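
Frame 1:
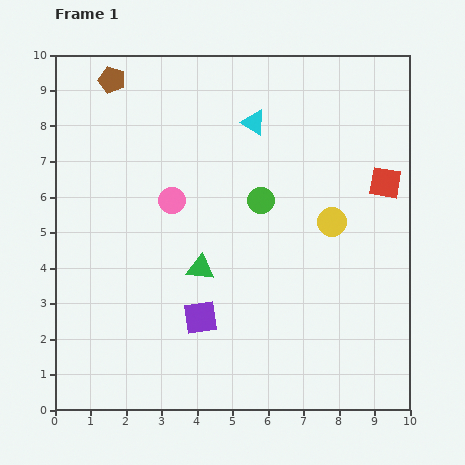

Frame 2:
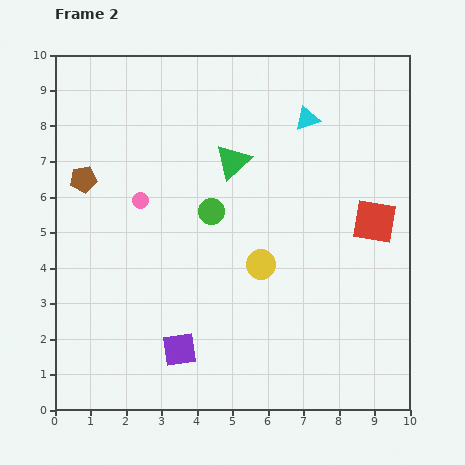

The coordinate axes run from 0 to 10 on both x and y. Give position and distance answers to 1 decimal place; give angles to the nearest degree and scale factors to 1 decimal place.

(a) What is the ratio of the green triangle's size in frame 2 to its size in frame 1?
1.3×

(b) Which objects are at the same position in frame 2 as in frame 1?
none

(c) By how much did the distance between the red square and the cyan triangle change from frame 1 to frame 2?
-0.6

Distance in frame 1: 4.1. Distance in frame 2: 3.5.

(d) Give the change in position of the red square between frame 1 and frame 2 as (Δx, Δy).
(-0.3, -1.1)

The red square was at (9.3, 6.4) in frame 1 and (9.0, 5.3) in frame 2.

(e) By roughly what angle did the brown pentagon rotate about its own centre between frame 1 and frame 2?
26° counter-clockwise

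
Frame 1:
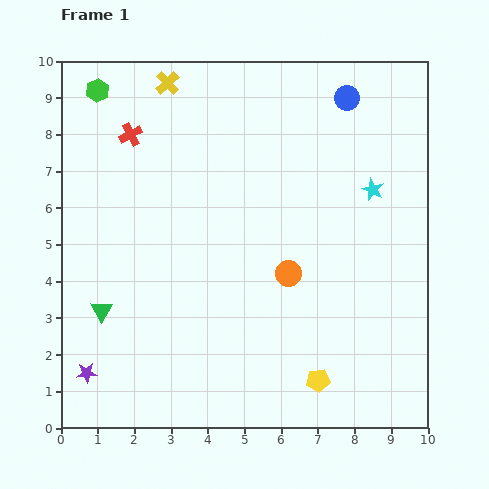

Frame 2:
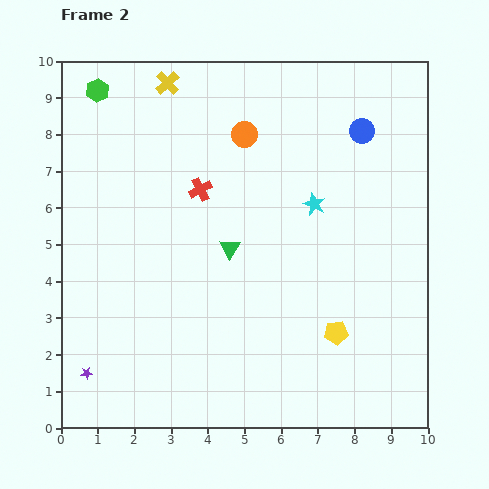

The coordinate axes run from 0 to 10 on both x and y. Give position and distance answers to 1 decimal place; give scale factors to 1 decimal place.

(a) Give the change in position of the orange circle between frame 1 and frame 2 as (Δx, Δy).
(-1.2, 3.8)

The orange circle was at (6.2, 4.2) in frame 1 and (5.0, 8.0) in frame 2.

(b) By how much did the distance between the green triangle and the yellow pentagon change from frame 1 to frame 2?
-2.5

Distance in frame 1: 6.2. Distance in frame 2: 3.7.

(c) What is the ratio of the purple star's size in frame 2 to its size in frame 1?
0.6×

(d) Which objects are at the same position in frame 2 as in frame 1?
the green hexagon, the yellow cross, the purple star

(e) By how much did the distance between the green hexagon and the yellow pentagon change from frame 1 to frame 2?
-0.6

Distance in frame 1: 9.9. Distance in frame 2: 9.3.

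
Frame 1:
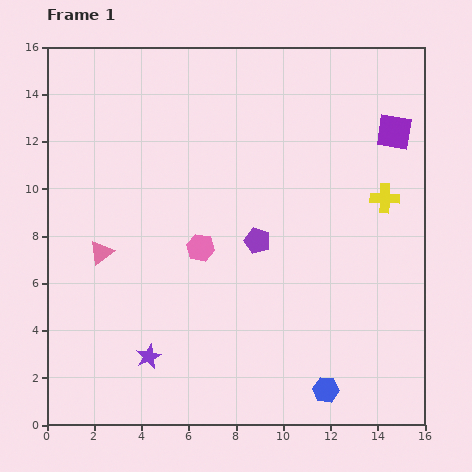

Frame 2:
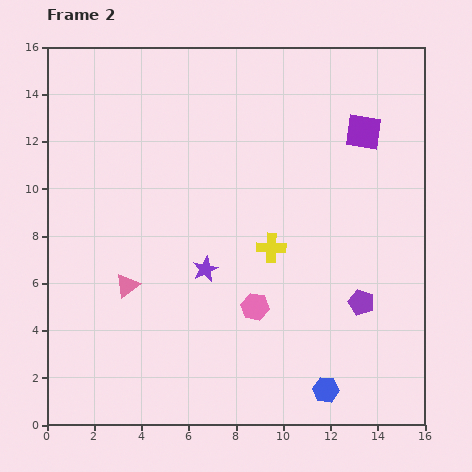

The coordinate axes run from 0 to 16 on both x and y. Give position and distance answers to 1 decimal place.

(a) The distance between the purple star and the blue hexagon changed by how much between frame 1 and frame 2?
-0.4

Distance in frame 1: 7.6. Distance in frame 2: 7.2.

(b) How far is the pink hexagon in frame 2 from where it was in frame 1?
3.4

The pink hexagon moved from (6.5, 7.5) to (8.8, 5.0), a distance of √(2.3² + 2.5²) ≈ 3.4.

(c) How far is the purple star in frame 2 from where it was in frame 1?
4.4

The purple star moved from (4.3, 2.9) to (6.7, 6.6), a distance of √(2.4² + 3.7²) ≈ 4.4.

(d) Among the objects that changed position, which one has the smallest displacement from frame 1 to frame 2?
the purple square

(moved 1.3)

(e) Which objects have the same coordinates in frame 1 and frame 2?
the blue hexagon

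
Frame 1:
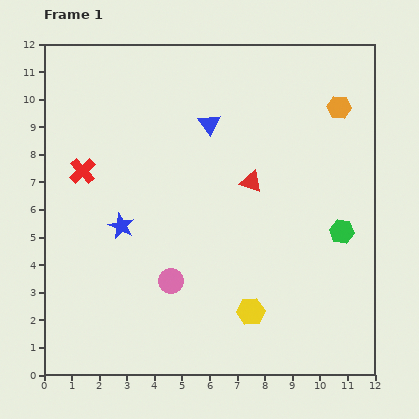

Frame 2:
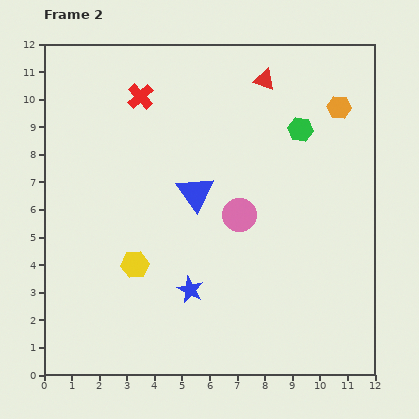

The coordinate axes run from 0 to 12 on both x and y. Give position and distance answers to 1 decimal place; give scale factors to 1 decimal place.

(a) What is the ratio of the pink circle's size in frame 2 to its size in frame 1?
1.4×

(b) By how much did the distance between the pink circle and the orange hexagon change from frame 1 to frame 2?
-3.5

Distance in frame 1: 8.8. Distance in frame 2: 5.3.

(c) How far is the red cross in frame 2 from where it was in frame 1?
3.4

The red cross moved from (1.4, 7.4) to (3.5, 10.1), a distance of √(2.1² + 2.7²) ≈ 3.4.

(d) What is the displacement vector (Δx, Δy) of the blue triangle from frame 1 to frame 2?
(-0.5, -2.5)

The blue triangle was at (6.0, 9.1) in frame 1 and (5.5, 6.6) in frame 2.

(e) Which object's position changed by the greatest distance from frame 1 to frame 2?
the yellow hexagon

(moved 4.5; next 4.0)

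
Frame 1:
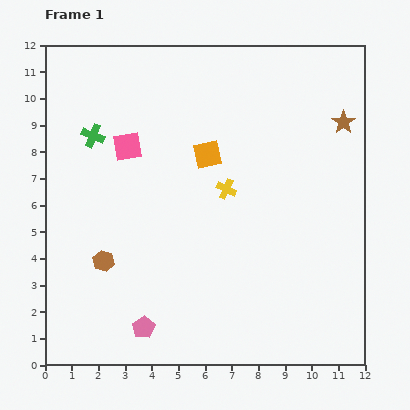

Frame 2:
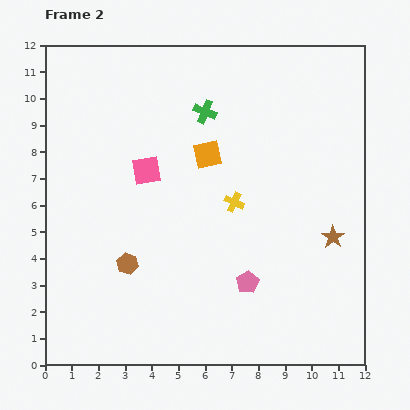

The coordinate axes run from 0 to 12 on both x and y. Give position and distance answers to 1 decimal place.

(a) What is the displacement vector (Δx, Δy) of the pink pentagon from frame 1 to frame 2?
(3.9, 1.7)

The pink pentagon was at (3.7, 1.4) in frame 1 and (7.6, 3.1) in frame 2.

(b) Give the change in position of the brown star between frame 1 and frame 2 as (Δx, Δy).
(-0.4, -4.3)

The brown star was at (11.2, 9.1) in frame 1 and (10.8, 4.8) in frame 2.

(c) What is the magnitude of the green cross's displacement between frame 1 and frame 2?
4.3

The green cross moved from (1.8, 8.6) to (6.0, 9.5), a distance of √(4.2² + 0.9²) ≈ 4.3.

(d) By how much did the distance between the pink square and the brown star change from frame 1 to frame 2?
-0.7

Distance in frame 1: 8.1. Distance in frame 2: 7.4.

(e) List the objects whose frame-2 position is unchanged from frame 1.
the orange square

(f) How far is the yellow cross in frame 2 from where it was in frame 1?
0.6

The yellow cross moved from (6.8, 6.6) to (7.1, 6.1), a distance of √(0.3² + 0.5²) ≈ 0.6.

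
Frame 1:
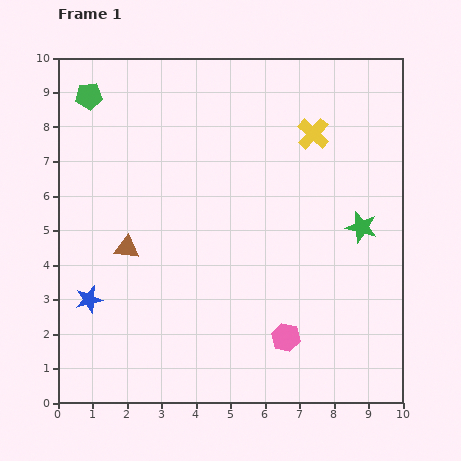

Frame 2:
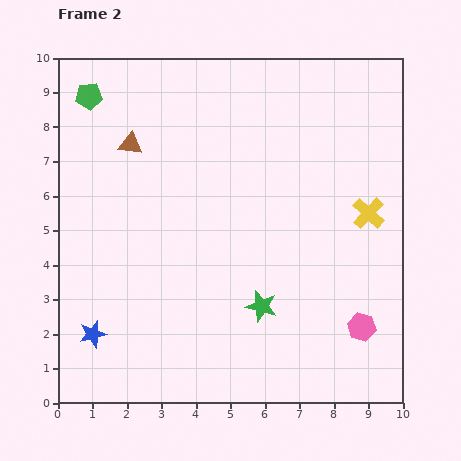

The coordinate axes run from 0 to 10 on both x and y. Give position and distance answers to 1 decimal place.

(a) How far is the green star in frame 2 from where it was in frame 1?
3.7

The green star moved from (8.8, 5.1) to (5.9, 2.8), a distance of √(2.9² + 2.3²) ≈ 3.7.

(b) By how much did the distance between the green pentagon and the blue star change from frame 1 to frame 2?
+1.0

Distance in frame 1: 5.9. Distance in frame 2: 6.9.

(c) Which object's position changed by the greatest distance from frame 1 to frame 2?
the green star

(moved 3.7; next 3.0)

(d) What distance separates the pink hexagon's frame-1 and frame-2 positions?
2.2

The pink hexagon moved from (6.6, 1.9) to (8.8, 2.2), a distance of √(2.2² + 0.3²) ≈ 2.2.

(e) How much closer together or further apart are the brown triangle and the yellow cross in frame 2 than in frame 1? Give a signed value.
+0.9

Distance in frame 1: 6.3. Distance in frame 2: 7.2.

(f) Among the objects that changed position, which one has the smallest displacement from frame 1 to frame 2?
the blue star

(moved 1.0)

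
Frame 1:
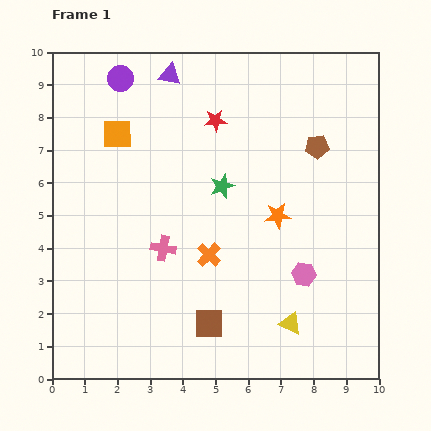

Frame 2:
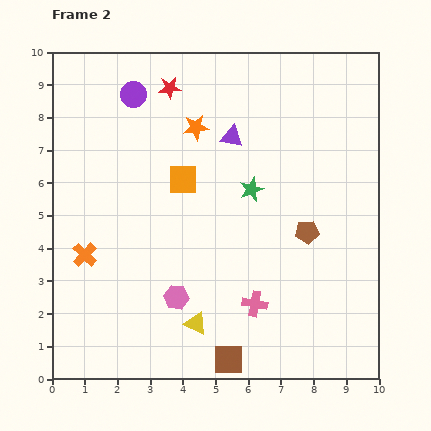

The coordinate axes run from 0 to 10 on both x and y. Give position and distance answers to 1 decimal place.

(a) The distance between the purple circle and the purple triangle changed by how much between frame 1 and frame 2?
+1.8

Distance in frame 1: 1.5. Distance in frame 2: 3.3.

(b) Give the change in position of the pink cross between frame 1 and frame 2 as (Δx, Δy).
(2.8, -1.7)

The pink cross was at (3.4, 4.0) in frame 1 and (6.2, 2.3) in frame 2.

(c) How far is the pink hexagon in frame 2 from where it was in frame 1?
4.0

The pink hexagon moved from (7.7, 3.2) to (3.8, 2.5), a distance of √(3.9² + 0.7²) ≈ 4.0.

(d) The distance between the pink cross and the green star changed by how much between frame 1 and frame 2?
+0.9

Distance in frame 1: 2.6. Distance in frame 2: 3.5.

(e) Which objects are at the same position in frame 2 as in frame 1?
none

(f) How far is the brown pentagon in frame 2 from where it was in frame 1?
2.6

The brown pentagon moved from (8.1, 7.1) to (7.8, 4.5), a distance of √(0.3² + 2.6²) ≈ 2.6.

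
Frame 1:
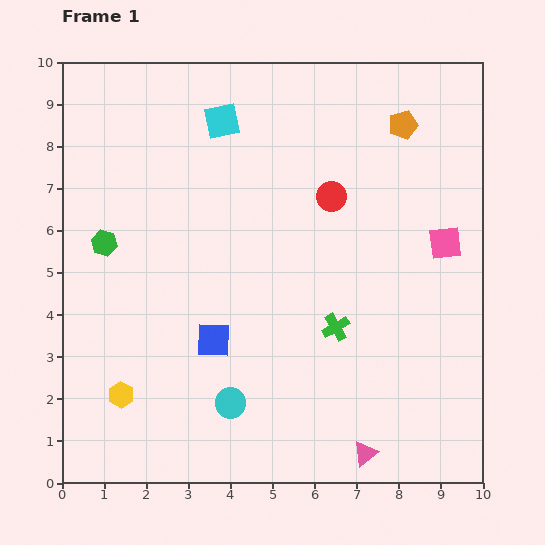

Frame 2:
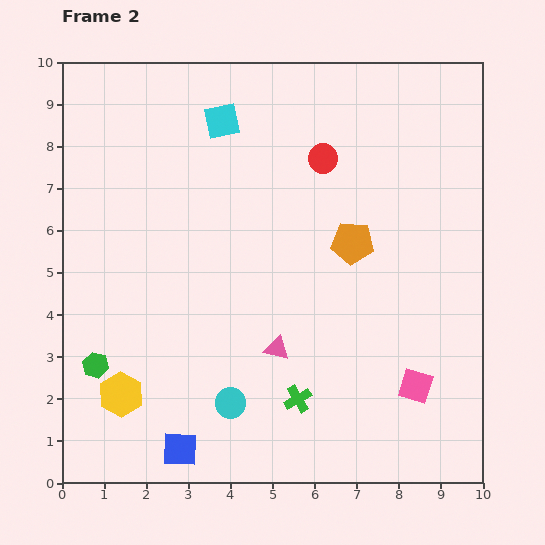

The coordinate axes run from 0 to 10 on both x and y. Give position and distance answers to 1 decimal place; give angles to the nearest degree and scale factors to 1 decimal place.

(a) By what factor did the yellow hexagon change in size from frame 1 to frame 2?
1.7×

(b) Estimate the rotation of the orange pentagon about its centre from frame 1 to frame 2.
20° clockwise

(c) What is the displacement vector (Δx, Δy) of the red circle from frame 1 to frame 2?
(-0.2, 0.9)

The red circle was at (6.4, 6.8) in frame 1 and (6.2, 7.7) in frame 2.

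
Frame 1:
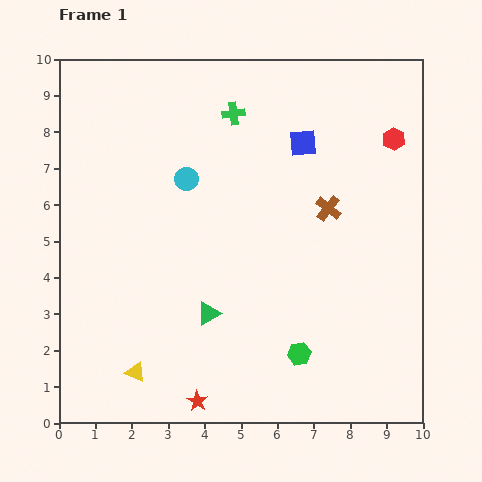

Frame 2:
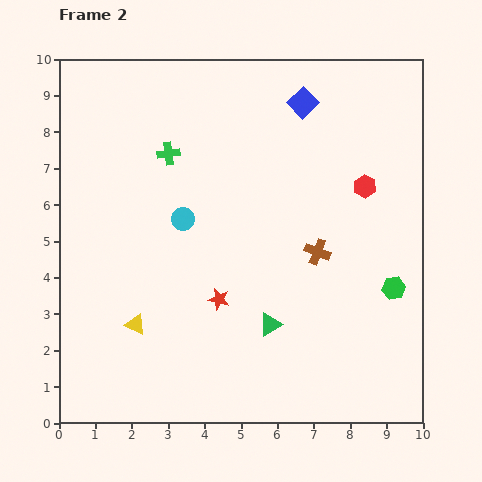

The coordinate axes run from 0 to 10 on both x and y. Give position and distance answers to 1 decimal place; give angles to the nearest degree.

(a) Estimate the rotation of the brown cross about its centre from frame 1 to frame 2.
17° counter-clockwise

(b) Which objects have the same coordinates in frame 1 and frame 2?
none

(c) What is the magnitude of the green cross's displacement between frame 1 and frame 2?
2.1

The green cross moved from (4.8, 8.5) to (3.0, 7.4), a distance of √(1.8² + 1.1²) ≈ 2.1.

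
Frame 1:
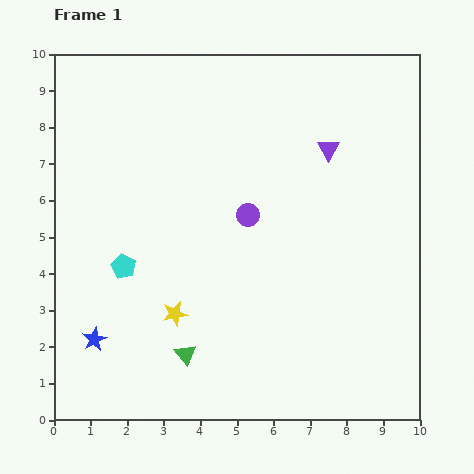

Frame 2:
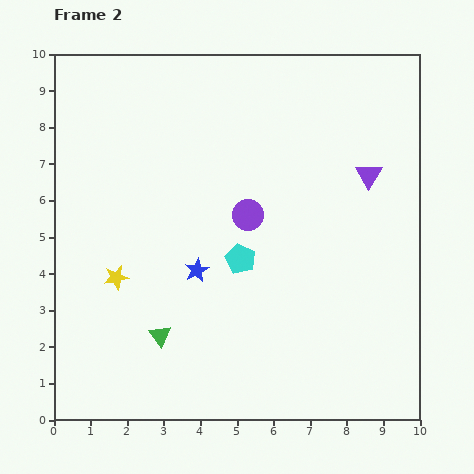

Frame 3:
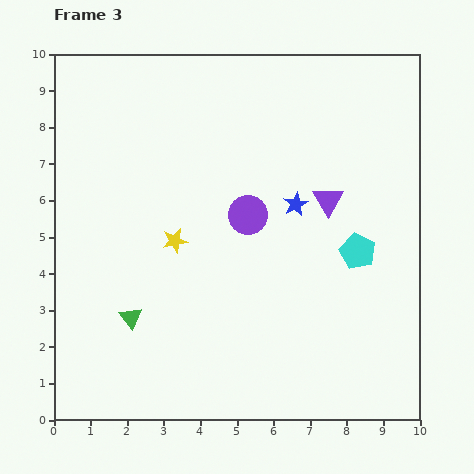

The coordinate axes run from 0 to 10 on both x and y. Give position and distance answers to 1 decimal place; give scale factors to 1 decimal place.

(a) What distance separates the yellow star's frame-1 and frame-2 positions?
1.9

The yellow star moved from (3.3, 2.9) to (1.7, 3.9), a distance of √(1.6² + 1.0²) ≈ 1.9.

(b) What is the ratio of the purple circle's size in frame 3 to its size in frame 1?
1.7×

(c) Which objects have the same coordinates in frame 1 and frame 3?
the purple circle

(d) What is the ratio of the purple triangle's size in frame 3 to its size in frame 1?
1.4×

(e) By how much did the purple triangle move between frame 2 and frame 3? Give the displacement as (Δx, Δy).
(-1.1, -0.7)

The purple triangle was at (8.6, 6.7) in frame 2 and (7.5, 6.0) in frame 3.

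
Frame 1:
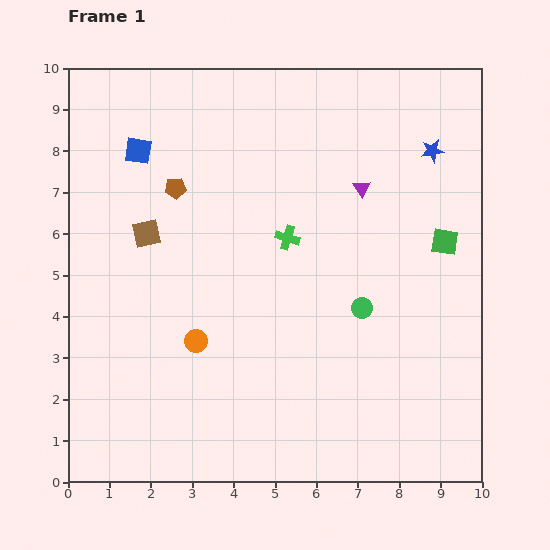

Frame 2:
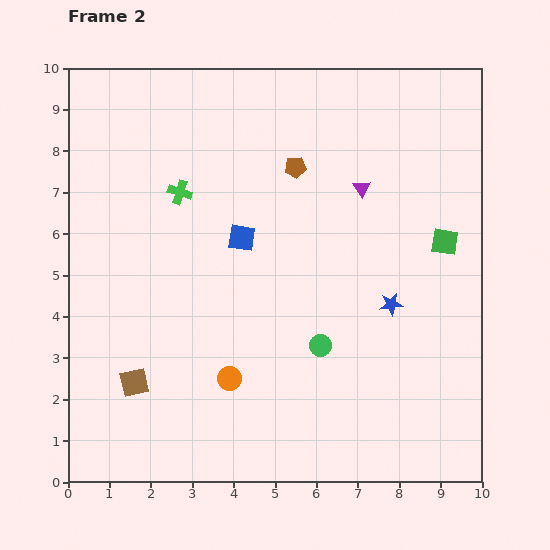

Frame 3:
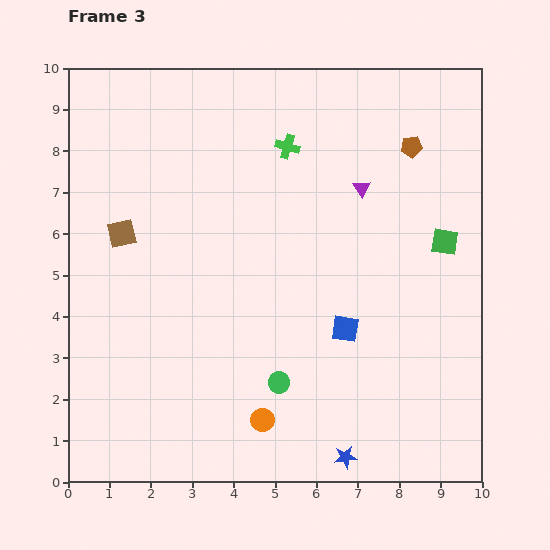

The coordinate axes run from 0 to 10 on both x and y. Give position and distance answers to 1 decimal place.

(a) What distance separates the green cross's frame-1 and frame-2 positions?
2.8

The green cross moved from (5.3, 5.9) to (2.7, 7.0), a distance of √(2.6² + 1.1²) ≈ 2.8.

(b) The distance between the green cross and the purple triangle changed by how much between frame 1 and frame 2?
+2.2

Distance in frame 1: 2.2. Distance in frame 2: 4.4.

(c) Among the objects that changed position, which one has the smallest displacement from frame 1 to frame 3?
the brown square

(moved 0.6)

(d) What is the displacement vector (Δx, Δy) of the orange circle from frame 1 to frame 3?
(1.6, -1.9)

The orange circle was at (3.1, 3.4) in frame 1 and (4.7, 1.5) in frame 3.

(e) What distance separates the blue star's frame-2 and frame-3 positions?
3.9

The blue star moved from (7.8, 4.3) to (6.7, 0.6), a distance of √(1.1² + 3.7²) ≈ 3.9.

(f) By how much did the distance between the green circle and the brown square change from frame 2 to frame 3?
+0.6

Distance in frame 2: 4.6. Distance in frame 3: 5.2.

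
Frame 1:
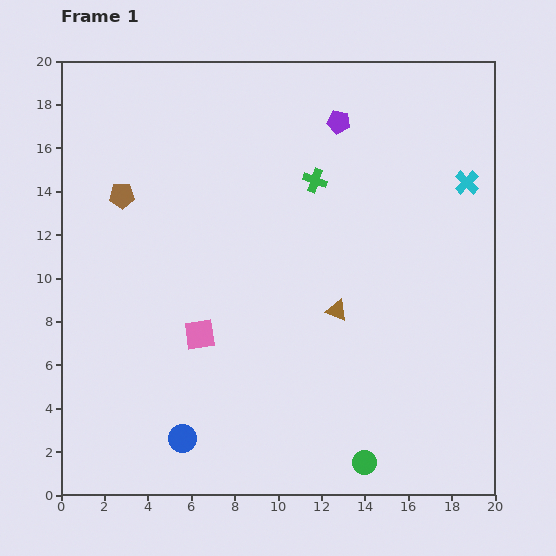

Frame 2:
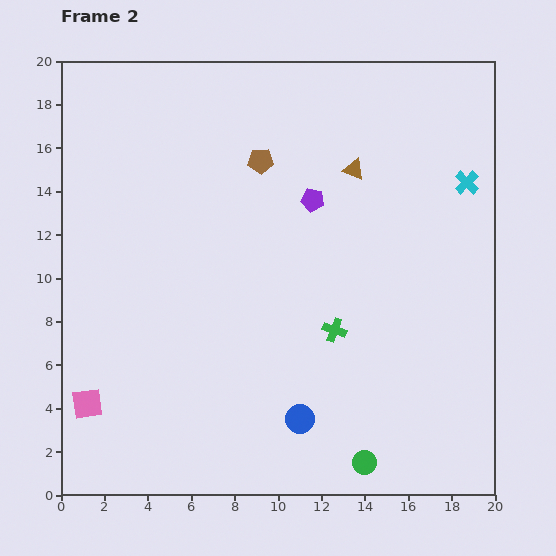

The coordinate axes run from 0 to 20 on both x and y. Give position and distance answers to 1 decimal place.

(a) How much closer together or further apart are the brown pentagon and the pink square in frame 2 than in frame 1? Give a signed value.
+6.5

Distance in frame 1: 7.3. Distance in frame 2: 13.8.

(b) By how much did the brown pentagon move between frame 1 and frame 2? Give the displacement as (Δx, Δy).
(6.4, 1.6)

The brown pentagon was at (2.8, 13.8) in frame 1 and (9.2, 15.4) in frame 2.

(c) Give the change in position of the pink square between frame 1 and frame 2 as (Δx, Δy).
(-5.2, -3.2)

The pink square was at (6.4, 7.4) in frame 1 and (1.2, 4.2) in frame 2.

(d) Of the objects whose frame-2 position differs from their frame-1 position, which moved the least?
the purple pentagon

(moved 3.8)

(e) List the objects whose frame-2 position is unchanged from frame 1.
the green circle, the cyan cross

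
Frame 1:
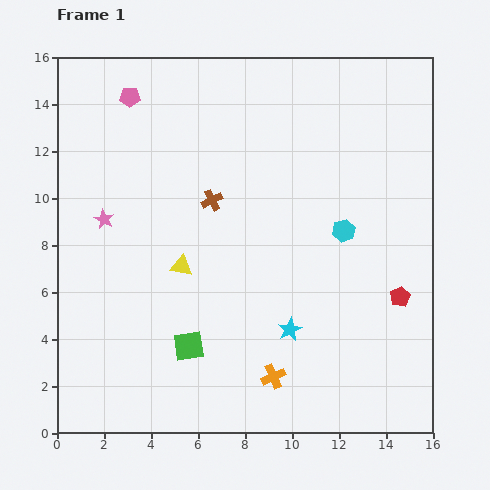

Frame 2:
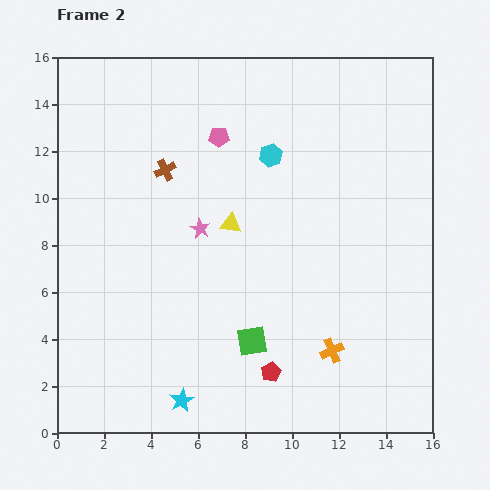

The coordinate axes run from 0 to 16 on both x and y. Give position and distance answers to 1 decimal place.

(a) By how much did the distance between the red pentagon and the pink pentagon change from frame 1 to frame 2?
-4.1

Distance in frame 1: 14.3. Distance in frame 2: 10.2.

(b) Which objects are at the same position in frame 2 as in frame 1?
none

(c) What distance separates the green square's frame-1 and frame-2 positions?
2.7

The green square moved from (5.6, 3.7) to (8.3, 3.9), a distance of √(2.7² + 0.2²) ≈ 2.7.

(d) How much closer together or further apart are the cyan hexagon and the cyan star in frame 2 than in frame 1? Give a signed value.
+6.3

Distance in frame 1: 4.8. Distance in frame 2: 11.1.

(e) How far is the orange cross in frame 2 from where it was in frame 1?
2.7

The orange cross moved from (9.2, 2.4) to (11.7, 3.5), a distance of √(2.5² + 1.1²) ≈ 2.7.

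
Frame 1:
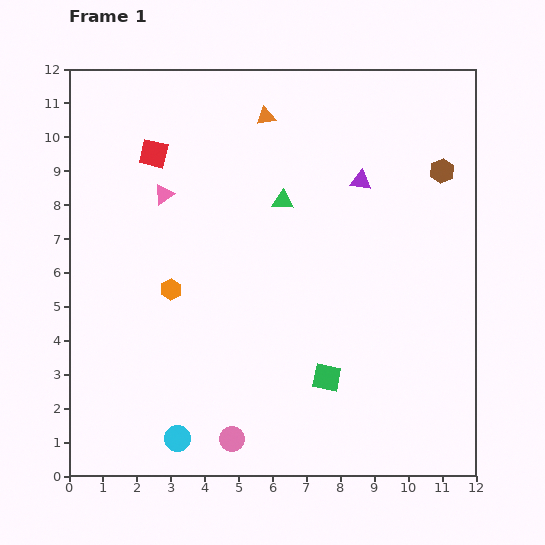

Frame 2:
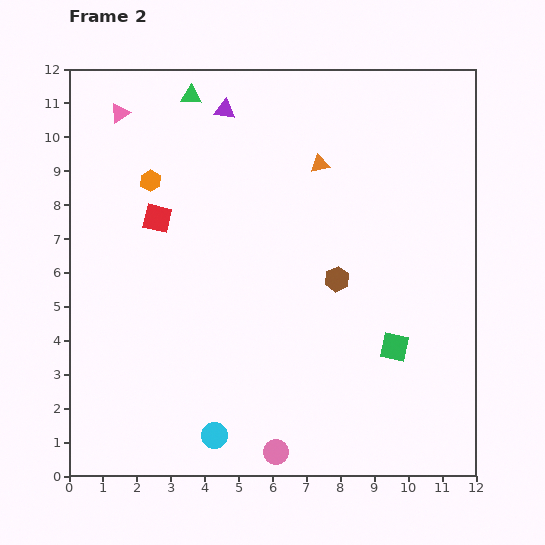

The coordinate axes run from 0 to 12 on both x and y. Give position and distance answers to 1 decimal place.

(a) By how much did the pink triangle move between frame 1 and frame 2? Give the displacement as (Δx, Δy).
(-1.3, 2.4)

The pink triangle was at (2.8, 8.3) in frame 1 and (1.5, 10.7) in frame 2.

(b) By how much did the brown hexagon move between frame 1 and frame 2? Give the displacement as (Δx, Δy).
(-3.1, -3.2)

The brown hexagon was at (11.0, 9.0) in frame 1 and (7.9, 5.8) in frame 2.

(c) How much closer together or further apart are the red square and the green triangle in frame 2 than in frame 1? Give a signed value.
-0.3

Distance in frame 1: 4.0. Distance in frame 2: 3.7.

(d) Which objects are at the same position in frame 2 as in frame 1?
none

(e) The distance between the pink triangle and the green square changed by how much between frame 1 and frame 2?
+3.4

Distance in frame 1: 7.2. Distance in frame 2: 10.6.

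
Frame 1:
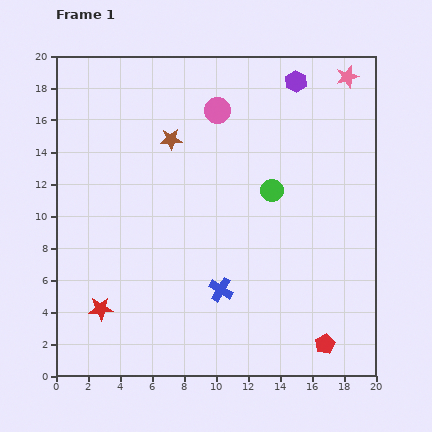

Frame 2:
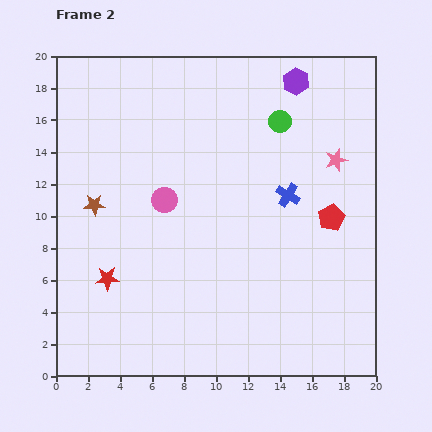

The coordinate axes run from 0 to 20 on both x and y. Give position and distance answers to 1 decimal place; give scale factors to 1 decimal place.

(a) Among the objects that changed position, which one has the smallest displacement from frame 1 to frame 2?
the red star

(moved 1.9)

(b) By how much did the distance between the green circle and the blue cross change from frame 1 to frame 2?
-2.4

Distance in frame 1: 7.0. Distance in frame 2: 4.6.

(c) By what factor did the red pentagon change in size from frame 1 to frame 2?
1.3×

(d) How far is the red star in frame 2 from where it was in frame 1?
1.9

The red star moved from (2.8, 4.2) to (3.2, 6.1), a distance of √(0.4² + 1.9²) ≈ 1.9.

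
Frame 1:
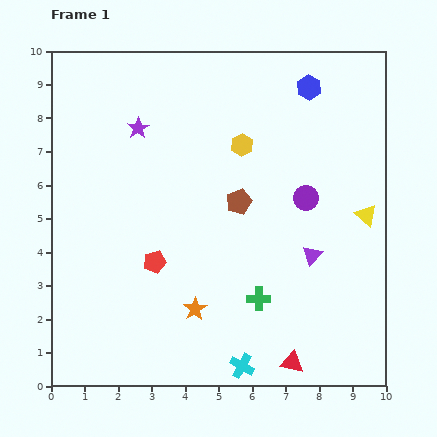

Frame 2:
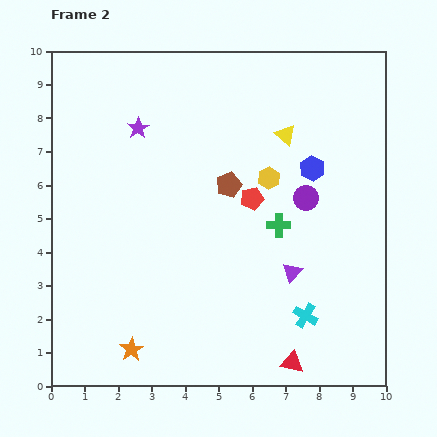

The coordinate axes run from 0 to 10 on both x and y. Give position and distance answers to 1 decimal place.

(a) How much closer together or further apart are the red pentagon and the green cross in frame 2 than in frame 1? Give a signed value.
-2.2

Distance in frame 1: 3.3. Distance in frame 2: 1.1.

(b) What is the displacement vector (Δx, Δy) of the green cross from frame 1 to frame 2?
(0.6, 2.2)

The green cross was at (6.2, 2.6) in frame 1 and (6.8, 4.8) in frame 2.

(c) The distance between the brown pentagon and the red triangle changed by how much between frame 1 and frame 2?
+0.5

Distance in frame 1: 5.1. Distance in frame 2: 5.6.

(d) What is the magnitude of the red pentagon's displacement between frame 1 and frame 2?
3.5

The red pentagon moved from (3.1, 3.7) to (6.0, 5.6), a distance of √(2.9² + 1.9²) ≈ 3.5.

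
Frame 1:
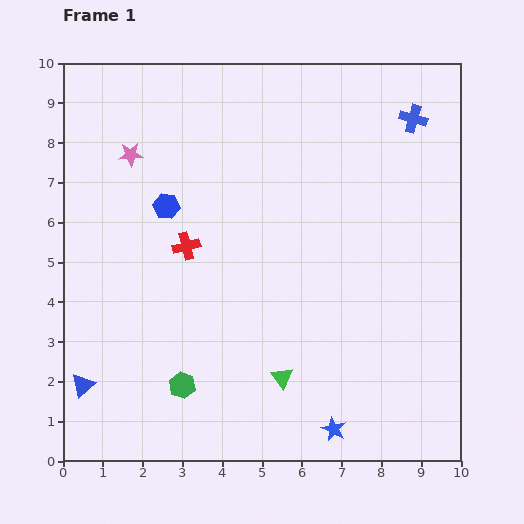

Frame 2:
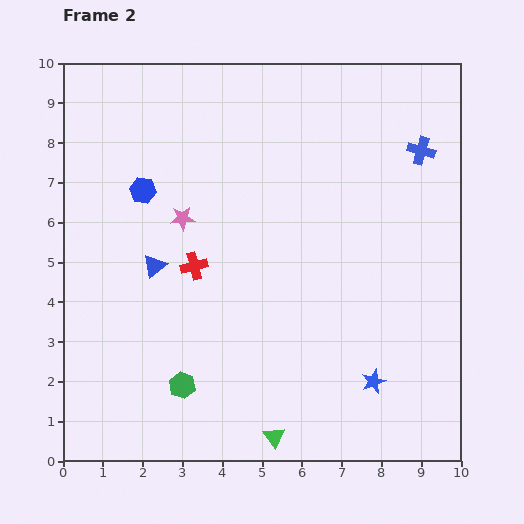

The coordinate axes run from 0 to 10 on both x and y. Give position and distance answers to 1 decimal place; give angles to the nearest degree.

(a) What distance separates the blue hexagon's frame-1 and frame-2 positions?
0.7

The blue hexagon moved from (2.6, 6.4) to (2.0, 6.8), a distance of √(0.6² + 0.4²) ≈ 0.7.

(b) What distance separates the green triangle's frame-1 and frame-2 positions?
1.5

The green triangle moved from (5.5, 2.1) to (5.3, 0.6), a distance of √(0.2² + 1.5²) ≈ 1.5.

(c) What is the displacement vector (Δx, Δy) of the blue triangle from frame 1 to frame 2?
(1.8, 3.0)

The blue triangle was at (0.5, 1.9) in frame 1 and (2.3, 4.9) in frame 2.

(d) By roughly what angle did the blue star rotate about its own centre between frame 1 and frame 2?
25° clockwise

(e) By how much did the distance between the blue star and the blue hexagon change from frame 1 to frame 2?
+0.5

Distance in frame 1: 7.0. Distance in frame 2: 7.5.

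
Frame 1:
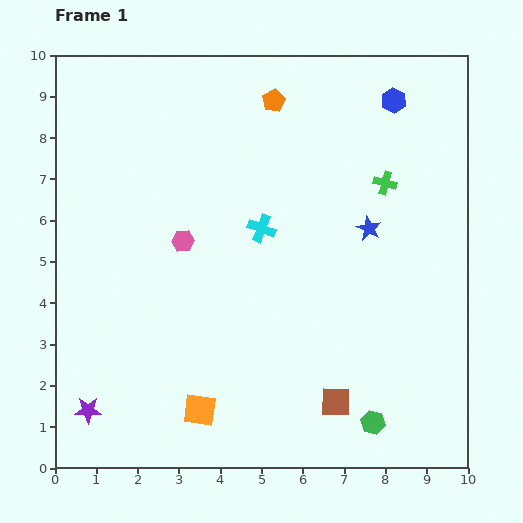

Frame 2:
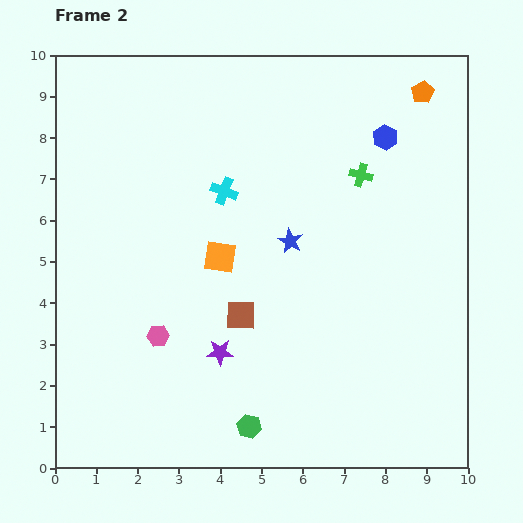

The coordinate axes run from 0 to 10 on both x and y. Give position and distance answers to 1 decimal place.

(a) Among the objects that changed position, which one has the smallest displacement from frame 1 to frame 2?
the green cross

(moved 0.6)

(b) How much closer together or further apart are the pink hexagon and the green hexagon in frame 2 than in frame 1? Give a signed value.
-3.3

Distance in frame 1: 6.4. Distance in frame 2: 3.1.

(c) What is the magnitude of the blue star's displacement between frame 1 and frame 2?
1.9

The blue star moved from (7.6, 5.8) to (5.7, 5.5), a distance of √(1.9² + 0.3²) ≈ 1.9.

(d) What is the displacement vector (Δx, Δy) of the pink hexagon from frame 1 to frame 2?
(-0.6, -2.3)

The pink hexagon was at (3.1, 5.5) in frame 1 and (2.5, 3.2) in frame 2.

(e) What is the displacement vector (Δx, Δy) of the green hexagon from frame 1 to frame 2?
(-3.0, -0.1)

The green hexagon was at (7.7, 1.1) in frame 1 and (4.7, 1.0) in frame 2.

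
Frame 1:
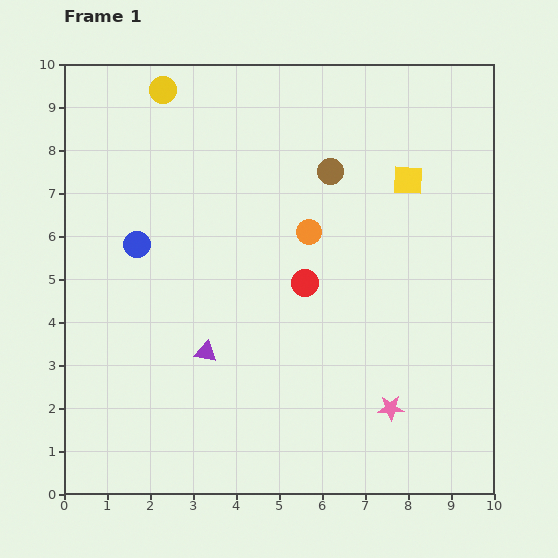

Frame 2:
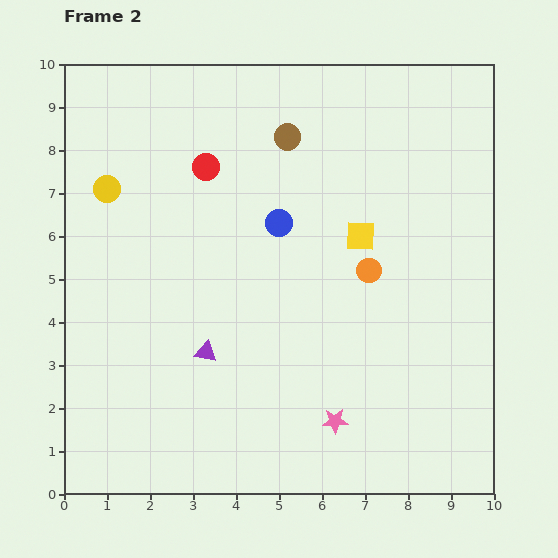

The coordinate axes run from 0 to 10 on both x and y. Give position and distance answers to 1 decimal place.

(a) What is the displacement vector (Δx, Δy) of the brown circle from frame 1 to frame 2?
(-1.0, 0.8)

The brown circle was at (6.2, 7.5) in frame 1 and (5.2, 8.3) in frame 2.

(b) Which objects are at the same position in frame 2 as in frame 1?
the purple triangle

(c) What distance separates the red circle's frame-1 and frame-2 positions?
3.5

The red circle moved from (5.6, 4.9) to (3.3, 7.6), a distance of √(2.3² + 2.7²) ≈ 3.5.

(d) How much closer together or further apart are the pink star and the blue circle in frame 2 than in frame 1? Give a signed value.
-2.2

Distance in frame 1: 7.0. Distance in frame 2: 4.8.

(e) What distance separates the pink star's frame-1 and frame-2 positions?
1.3

The pink star moved from (7.6, 2.0) to (6.3, 1.7), a distance of √(1.3² + 0.3²) ≈ 1.3.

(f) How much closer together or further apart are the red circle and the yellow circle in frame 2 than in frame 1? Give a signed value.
-3.2

Distance in frame 1: 5.6. Distance in frame 2: 2.4.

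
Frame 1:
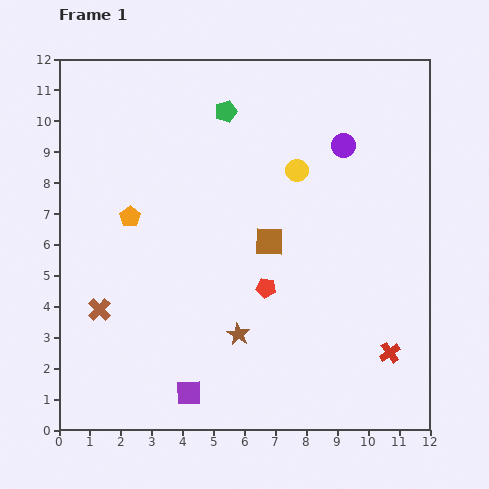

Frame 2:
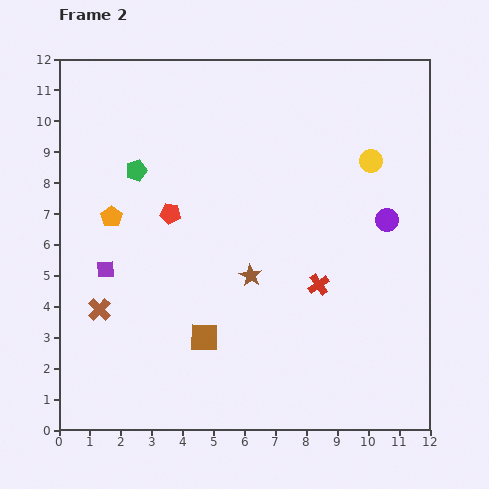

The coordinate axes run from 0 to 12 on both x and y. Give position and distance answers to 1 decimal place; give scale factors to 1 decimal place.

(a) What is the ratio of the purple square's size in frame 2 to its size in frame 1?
0.7×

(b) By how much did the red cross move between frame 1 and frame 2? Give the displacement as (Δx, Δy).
(-2.3, 2.2)

The red cross was at (10.7, 2.5) in frame 1 and (8.4, 4.7) in frame 2.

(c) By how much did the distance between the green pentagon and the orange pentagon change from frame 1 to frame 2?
-2.9

Distance in frame 1: 4.6. Distance in frame 2: 1.7.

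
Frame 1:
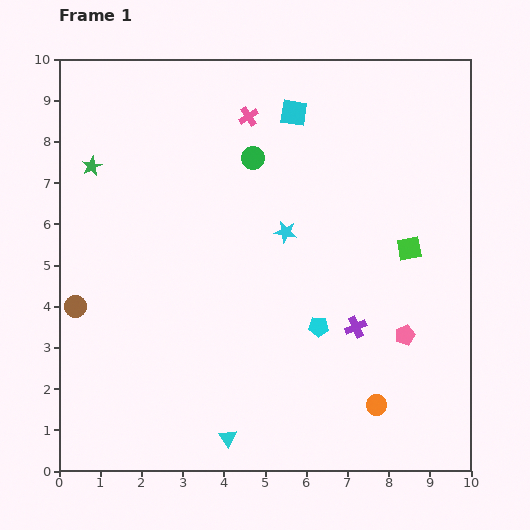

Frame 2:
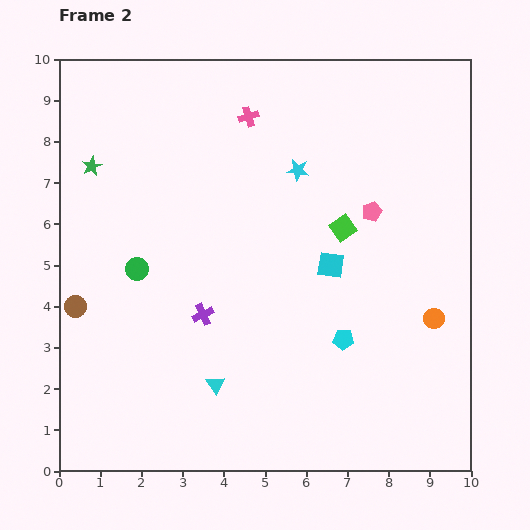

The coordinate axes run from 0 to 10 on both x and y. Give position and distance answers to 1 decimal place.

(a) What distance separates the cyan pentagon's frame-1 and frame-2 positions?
0.7

The cyan pentagon moved from (6.3, 3.5) to (6.9, 3.2), a distance of √(0.6² + 0.3²) ≈ 0.7.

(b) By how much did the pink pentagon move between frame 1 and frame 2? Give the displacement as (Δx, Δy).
(-0.8, 3.0)

The pink pentagon was at (8.4, 3.3) in frame 1 and (7.6, 6.3) in frame 2.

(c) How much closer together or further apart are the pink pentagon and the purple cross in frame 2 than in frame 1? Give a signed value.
+3.6

Distance in frame 1: 1.2. Distance in frame 2: 4.8.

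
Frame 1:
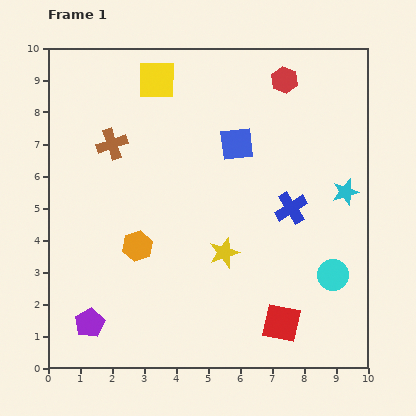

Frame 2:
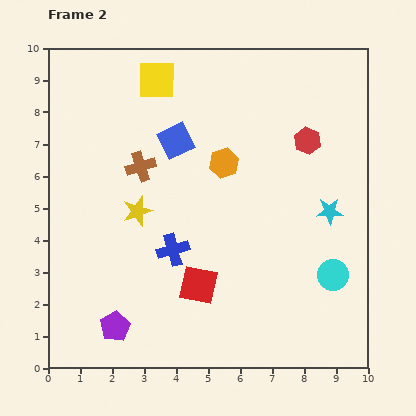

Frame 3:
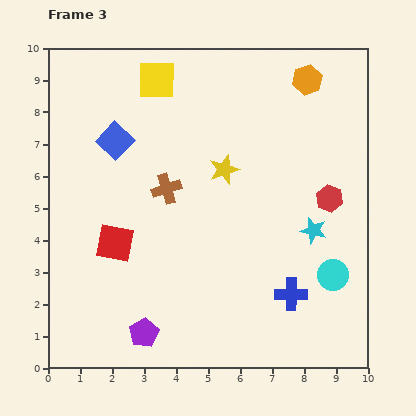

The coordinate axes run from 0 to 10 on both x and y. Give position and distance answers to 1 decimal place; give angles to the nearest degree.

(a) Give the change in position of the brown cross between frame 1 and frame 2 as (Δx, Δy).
(0.9, -0.7)

The brown cross was at (2.0, 7.0) in frame 1 and (2.9, 6.3) in frame 2.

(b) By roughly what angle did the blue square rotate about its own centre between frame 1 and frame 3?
39° counter-clockwise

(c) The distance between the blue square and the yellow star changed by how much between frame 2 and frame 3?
+1.0

Distance in frame 2: 2.5. Distance in frame 3: 3.5.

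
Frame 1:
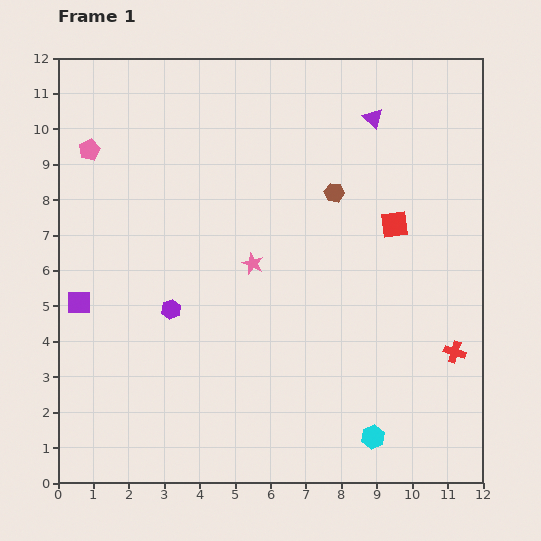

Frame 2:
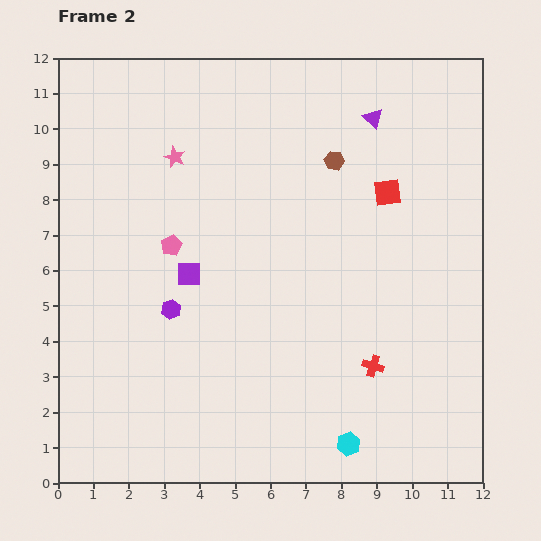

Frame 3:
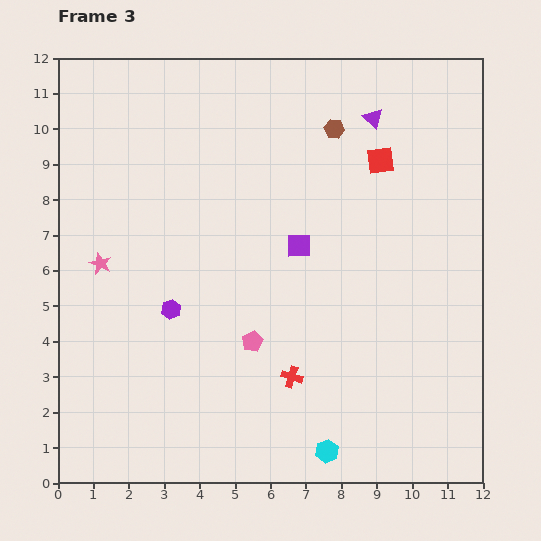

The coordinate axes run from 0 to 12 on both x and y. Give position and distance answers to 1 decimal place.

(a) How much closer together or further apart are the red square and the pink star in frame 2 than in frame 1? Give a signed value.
+2.0

Distance in frame 1: 4.1. Distance in frame 2: 6.1.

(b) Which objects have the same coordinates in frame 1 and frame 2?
the purple triangle, the purple hexagon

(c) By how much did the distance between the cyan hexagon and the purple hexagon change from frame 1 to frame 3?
-0.8

Distance in frame 1: 6.7. Distance in frame 3: 5.9.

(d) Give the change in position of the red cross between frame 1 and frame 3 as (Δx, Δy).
(-4.6, -0.7)

The red cross was at (11.2, 3.7) in frame 1 and (6.6, 3.0) in frame 3.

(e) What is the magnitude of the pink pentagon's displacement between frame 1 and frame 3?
7.1

The pink pentagon moved from (0.9, 9.4) to (5.5, 4.0), a distance of √(4.6² + 5.4²) ≈ 7.1.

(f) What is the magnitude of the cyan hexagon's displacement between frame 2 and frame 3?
0.6

The cyan hexagon moved from (8.2, 1.1) to (7.6, 0.9), a distance of √(0.6² + 0.2²) ≈ 0.6.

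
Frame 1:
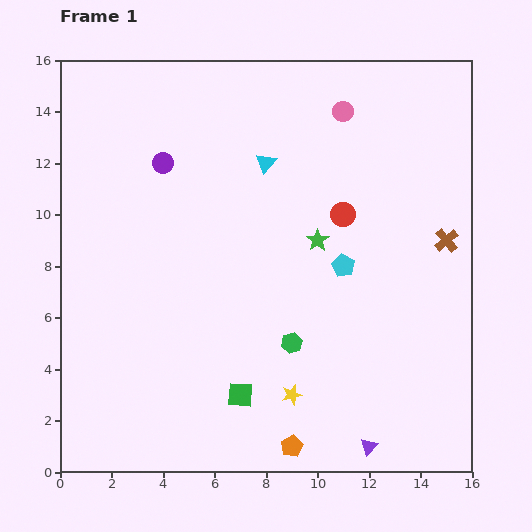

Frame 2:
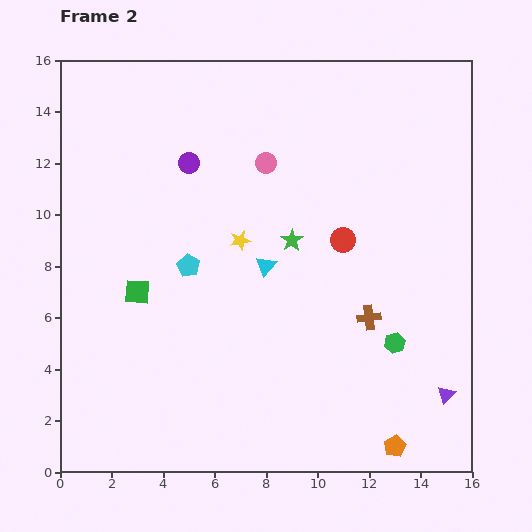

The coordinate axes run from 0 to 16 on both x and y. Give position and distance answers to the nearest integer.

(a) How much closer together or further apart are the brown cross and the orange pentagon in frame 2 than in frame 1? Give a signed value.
-5

Distance in frame 1: 10. Distance in frame 2: 5.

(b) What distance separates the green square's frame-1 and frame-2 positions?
6

The green square moved from (7, 3) to (3, 7), a distance of √(4² + 4²) ≈ 6.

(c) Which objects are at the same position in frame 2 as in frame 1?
none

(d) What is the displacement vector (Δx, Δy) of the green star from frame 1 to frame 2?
(-1, 0)

The green star was at (10, 9) in frame 1 and (9, 9) in frame 2.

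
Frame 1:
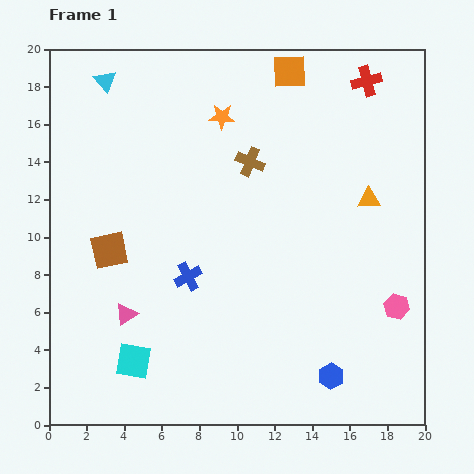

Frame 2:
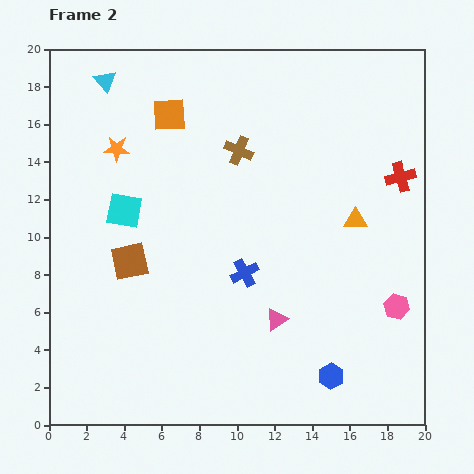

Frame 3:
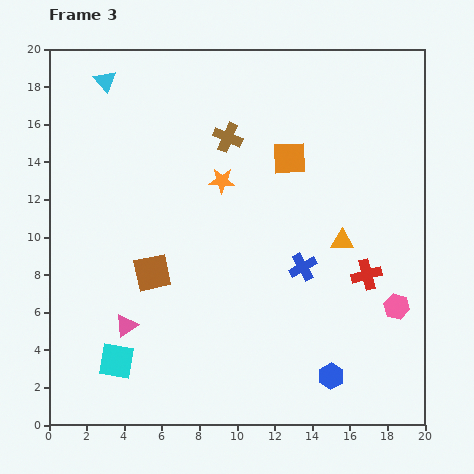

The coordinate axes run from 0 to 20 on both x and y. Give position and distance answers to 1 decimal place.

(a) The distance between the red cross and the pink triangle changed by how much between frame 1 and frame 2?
-7.7

Distance in frame 1: 17.8. Distance in frame 2: 10.1.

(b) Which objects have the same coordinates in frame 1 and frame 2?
the pink hexagon, the cyan triangle, the blue hexagon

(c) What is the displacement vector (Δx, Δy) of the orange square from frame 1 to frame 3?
(0.0, -4.6)

The orange square was at (12.8, 18.8) in frame 1 and (12.8, 14.2) in frame 3.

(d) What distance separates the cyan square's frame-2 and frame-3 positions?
8.0

The cyan square moved from (4.0, 11.4) to (3.6, 3.4), a distance of √(0.4² + 8.0²) ≈ 8.0.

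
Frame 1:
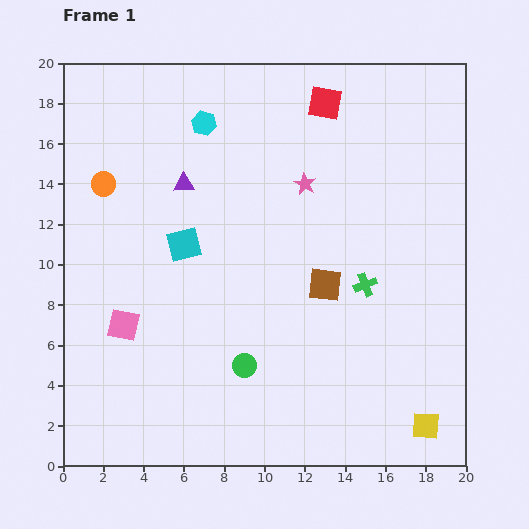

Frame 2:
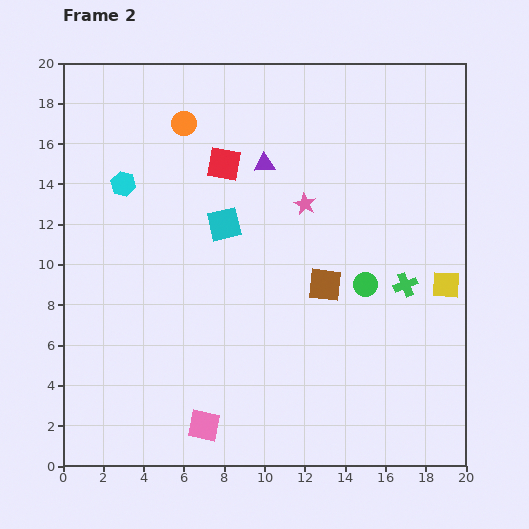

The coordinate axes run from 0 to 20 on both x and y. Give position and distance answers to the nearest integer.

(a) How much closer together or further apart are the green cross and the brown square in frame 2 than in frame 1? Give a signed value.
+2

Distance in frame 1: 2. Distance in frame 2: 4.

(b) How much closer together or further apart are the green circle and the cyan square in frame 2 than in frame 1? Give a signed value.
+1

Distance in frame 1: 7. Distance in frame 2: 8.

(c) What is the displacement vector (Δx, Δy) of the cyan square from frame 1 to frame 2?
(2, 1)

The cyan square was at (6, 11) in frame 1 and (8, 12) in frame 2.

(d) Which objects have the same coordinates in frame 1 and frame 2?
the brown square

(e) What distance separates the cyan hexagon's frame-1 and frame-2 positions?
5

The cyan hexagon moved from (7, 17) to (3, 14), a distance of √(4² + 3²) ≈ 5.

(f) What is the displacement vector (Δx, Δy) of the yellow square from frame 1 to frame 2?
(1, 7)

The yellow square was at (18, 2) in frame 1 and (19, 9) in frame 2.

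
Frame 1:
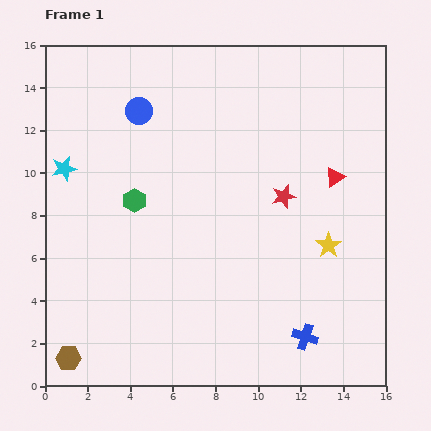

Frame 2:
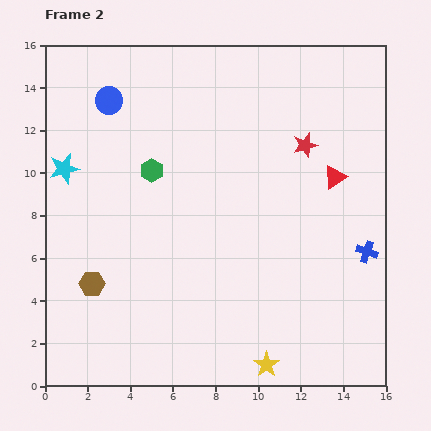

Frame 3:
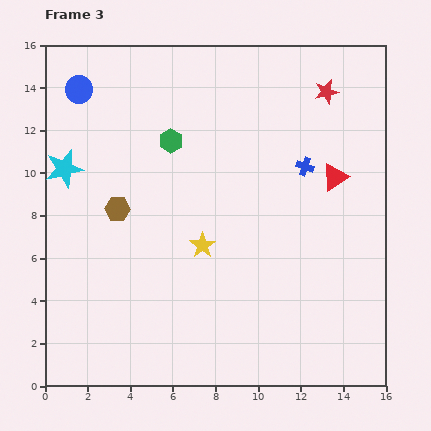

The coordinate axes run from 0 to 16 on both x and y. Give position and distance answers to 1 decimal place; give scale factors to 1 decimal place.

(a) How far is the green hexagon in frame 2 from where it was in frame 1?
1.6

The green hexagon moved from (4.2, 8.7) to (5.0, 10.1), a distance of √(0.8² + 1.4²) ≈ 1.6.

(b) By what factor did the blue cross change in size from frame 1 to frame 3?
0.7×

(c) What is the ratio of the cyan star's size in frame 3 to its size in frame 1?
1.5×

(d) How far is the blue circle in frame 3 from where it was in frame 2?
1.5

The blue circle moved from (3.0, 13.4) to (1.6, 13.9), a distance of √(1.4² + 0.5²) ≈ 1.5.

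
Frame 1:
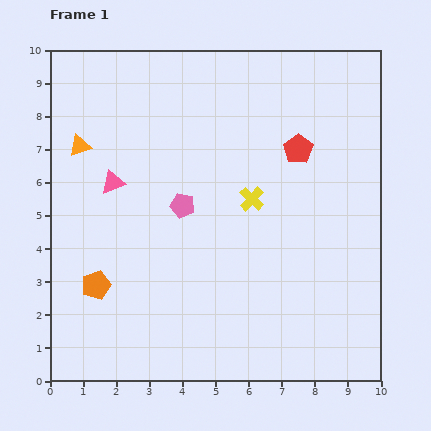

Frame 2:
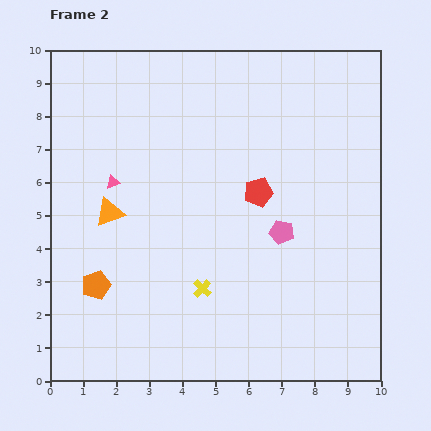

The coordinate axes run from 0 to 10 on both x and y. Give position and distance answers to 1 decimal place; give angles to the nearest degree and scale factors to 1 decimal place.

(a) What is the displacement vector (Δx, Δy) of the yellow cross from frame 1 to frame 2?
(-1.5, -2.7)

The yellow cross was at (6.1, 5.5) in frame 1 and (4.6, 2.8) in frame 2.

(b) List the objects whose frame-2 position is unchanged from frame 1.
the orange pentagon, the pink triangle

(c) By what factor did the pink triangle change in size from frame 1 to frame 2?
0.6×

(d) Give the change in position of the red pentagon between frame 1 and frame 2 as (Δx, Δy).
(-1.2, -1.3)

The red pentagon was at (7.5, 7.0) in frame 1 and (6.3, 5.7) in frame 2.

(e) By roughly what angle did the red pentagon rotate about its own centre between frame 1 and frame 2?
20° clockwise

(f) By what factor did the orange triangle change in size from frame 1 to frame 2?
1.3×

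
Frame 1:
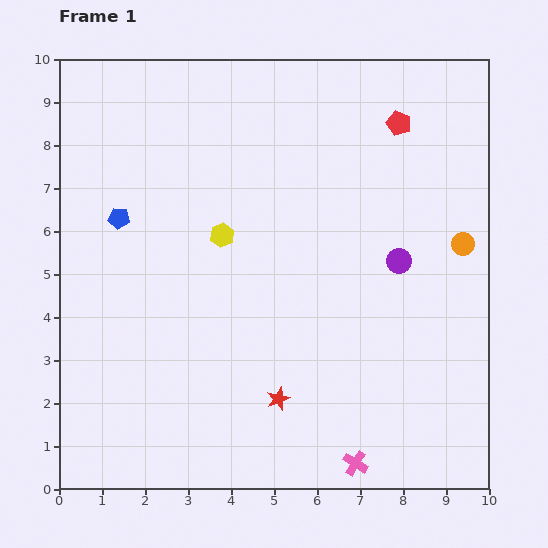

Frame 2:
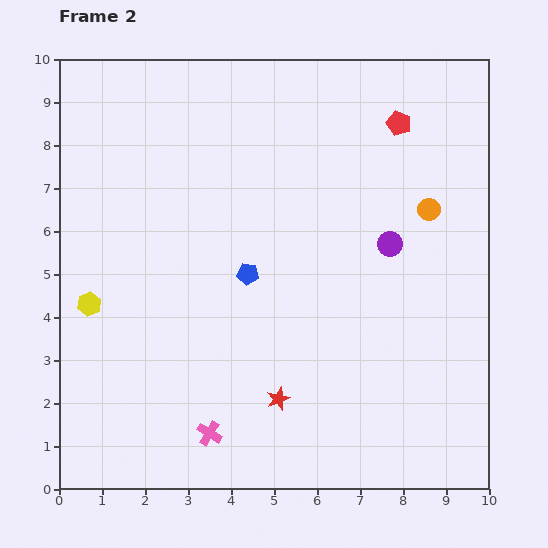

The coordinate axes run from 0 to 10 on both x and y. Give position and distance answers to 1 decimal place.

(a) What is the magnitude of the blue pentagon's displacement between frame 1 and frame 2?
3.3

The blue pentagon moved from (1.4, 6.3) to (4.4, 5.0), a distance of √(3.0² + 1.3²) ≈ 3.3.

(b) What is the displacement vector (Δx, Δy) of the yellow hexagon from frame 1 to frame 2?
(-3.1, -1.6)

The yellow hexagon was at (3.8, 5.9) in frame 1 and (0.7, 4.3) in frame 2.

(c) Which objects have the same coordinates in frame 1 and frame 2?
the red pentagon, the red star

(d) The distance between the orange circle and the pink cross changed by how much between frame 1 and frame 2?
+1.6

Distance in frame 1: 5.7. Distance in frame 2: 7.3.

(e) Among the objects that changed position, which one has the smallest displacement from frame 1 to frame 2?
the purple circle

(moved 0.4)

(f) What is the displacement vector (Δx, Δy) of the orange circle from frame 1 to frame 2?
(-0.8, 0.8)

The orange circle was at (9.4, 5.7) in frame 1 and (8.6, 6.5) in frame 2.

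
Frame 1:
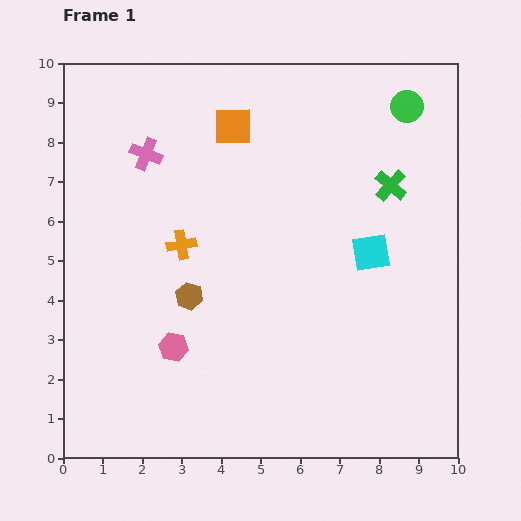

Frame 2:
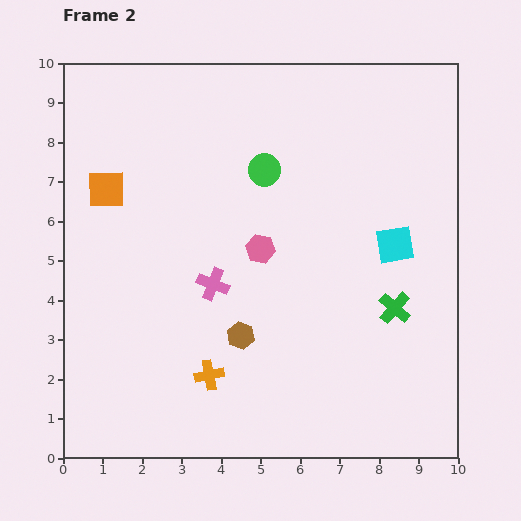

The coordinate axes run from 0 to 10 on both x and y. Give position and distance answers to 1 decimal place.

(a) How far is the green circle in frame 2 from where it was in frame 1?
3.9

The green circle moved from (8.7, 8.9) to (5.1, 7.3), a distance of √(3.6² + 1.6²) ≈ 3.9.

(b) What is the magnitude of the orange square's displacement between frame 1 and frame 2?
3.6

The orange square moved from (4.3, 8.4) to (1.1, 6.8), a distance of √(3.2² + 1.6²) ≈ 3.6.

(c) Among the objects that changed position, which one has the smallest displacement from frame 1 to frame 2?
the cyan square

(moved 0.6)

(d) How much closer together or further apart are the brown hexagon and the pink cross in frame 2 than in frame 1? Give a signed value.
-2.3

Distance in frame 1: 3.8. Distance in frame 2: 1.5.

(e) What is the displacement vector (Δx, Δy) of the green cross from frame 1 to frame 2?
(0.1, -3.1)

The green cross was at (8.3, 6.9) in frame 1 and (8.4, 3.8) in frame 2.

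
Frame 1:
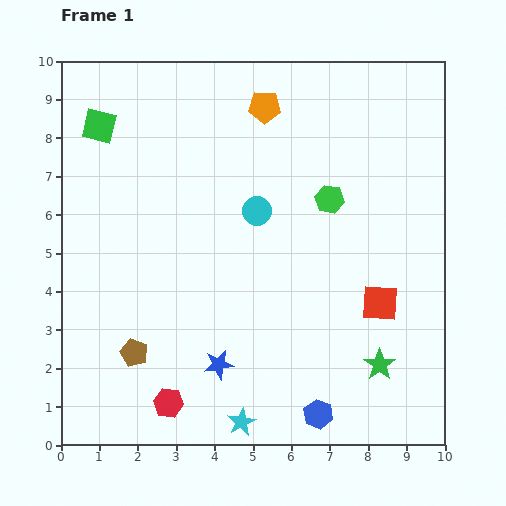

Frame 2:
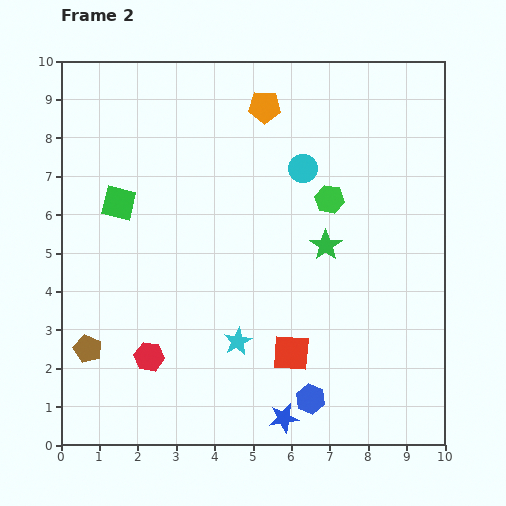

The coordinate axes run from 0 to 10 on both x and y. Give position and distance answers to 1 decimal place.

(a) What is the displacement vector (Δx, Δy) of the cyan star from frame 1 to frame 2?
(-0.1, 2.1)

The cyan star was at (4.7, 0.6) in frame 1 and (4.6, 2.7) in frame 2.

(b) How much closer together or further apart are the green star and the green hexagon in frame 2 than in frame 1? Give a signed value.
-3.3

Distance in frame 1: 4.5. Distance in frame 2: 1.2.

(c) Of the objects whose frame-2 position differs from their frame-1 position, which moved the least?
the blue hexagon

(moved 0.4)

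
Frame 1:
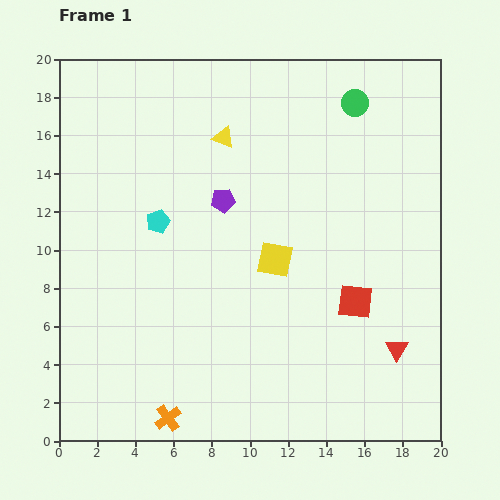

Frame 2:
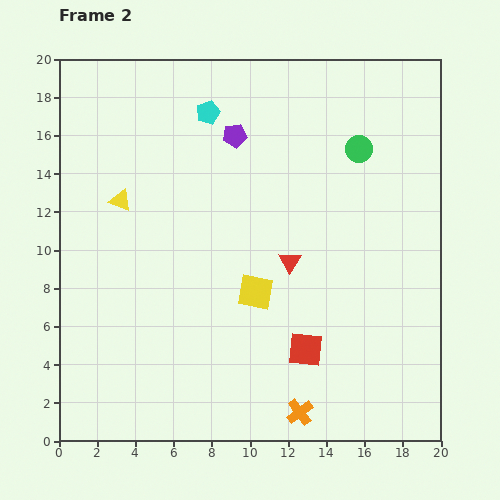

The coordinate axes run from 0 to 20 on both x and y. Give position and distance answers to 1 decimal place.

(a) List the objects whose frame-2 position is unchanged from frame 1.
none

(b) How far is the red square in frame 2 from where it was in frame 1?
3.6

The red square moved from (15.5, 7.3) to (12.9, 4.8), a distance of √(2.6² + 2.5²) ≈ 3.6.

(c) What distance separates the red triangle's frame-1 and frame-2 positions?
7.2

The red triangle moved from (17.7, 4.8) to (12.1, 9.4), a distance of √(5.6² + 4.6²) ≈ 7.2.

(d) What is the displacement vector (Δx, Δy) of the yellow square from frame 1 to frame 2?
(-1.0, -1.7)

The yellow square was at (11.3, 9.5) in frame 1 and (10.3, 7.8) in frame 2.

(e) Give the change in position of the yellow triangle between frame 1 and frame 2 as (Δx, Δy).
(-5.4, -3.3)

The yellow triangle was at (8.6, 15.9) in frame 1 and (3.2, 12.6) in frame 2.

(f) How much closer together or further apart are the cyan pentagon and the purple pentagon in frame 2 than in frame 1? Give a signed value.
-1.8

Distance in frame 1: 3.6. Distance in frame 2: 1.8.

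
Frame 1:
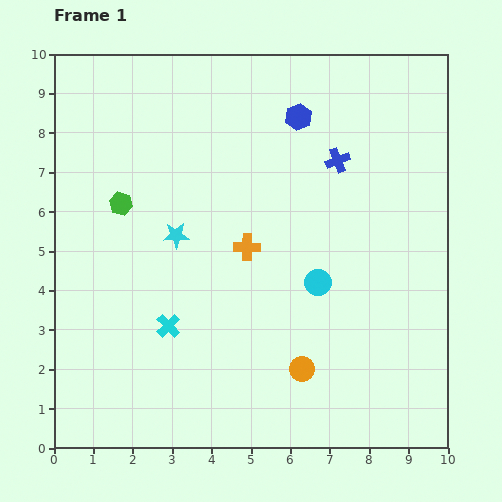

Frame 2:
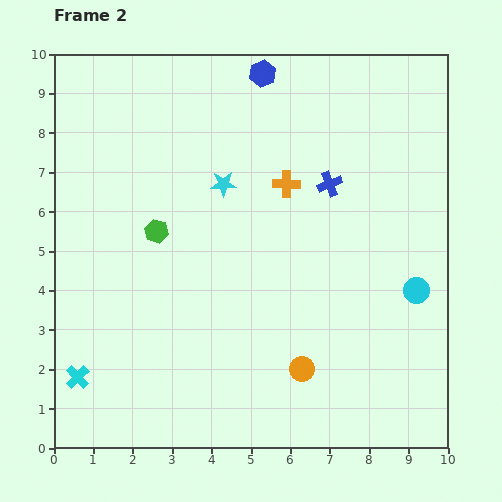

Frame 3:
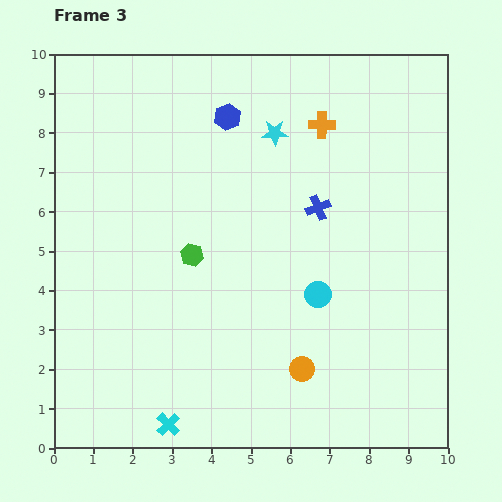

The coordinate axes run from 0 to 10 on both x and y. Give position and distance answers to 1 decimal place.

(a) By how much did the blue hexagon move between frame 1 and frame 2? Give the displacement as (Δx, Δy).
(-0.9, 1.1)

The blue hexagon was at (6.2, 8.4) in frame 1 and (5.3, 9.5) in frame 2.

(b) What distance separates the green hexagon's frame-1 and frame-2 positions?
1.1

The green hexagon moved from (1.7, 6.2) to (2.6, 5.5), a distance of √(0.9² + 0.7²) ≈ 1.1.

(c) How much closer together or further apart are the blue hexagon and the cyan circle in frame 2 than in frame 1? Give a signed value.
+2.5

Distance in frame 1: 4.2. Distance in frame 2: 6.7.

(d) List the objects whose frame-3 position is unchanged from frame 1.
the orange circle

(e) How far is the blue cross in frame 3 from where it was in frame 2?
0.7

The blue cross moved from (7.0, 6.7) to (6.7, 6.1), a distance of √(0.3² + 0.6²) ≈ 0.7.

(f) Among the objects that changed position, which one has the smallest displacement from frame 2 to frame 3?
the blue cross

(moved 0.7)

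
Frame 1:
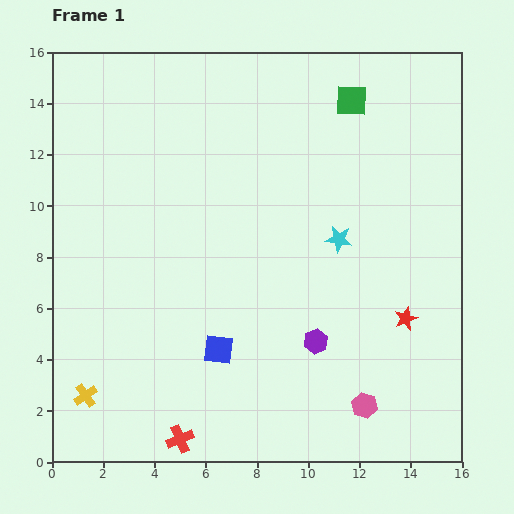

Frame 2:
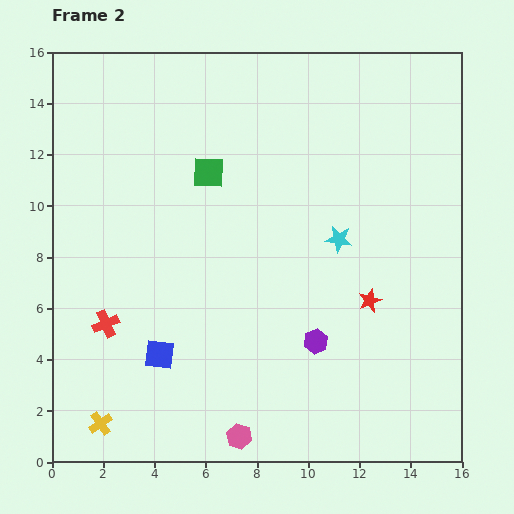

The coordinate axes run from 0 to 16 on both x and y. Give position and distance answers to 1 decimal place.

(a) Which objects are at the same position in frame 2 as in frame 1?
the cyan star, the purple hexagon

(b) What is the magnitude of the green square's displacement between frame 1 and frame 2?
6.3

The green square moved from (11.7, 14.1) to (6.1, 11.3), a distance of √(5.6² + 2.8²) ≈ 6.3.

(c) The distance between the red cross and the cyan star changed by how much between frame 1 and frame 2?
-0.3

Distance in frame 1: 10.0. Distance in frame 2: 9.7.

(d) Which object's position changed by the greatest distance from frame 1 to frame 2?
the green square

(moved 6.3; next 5.4)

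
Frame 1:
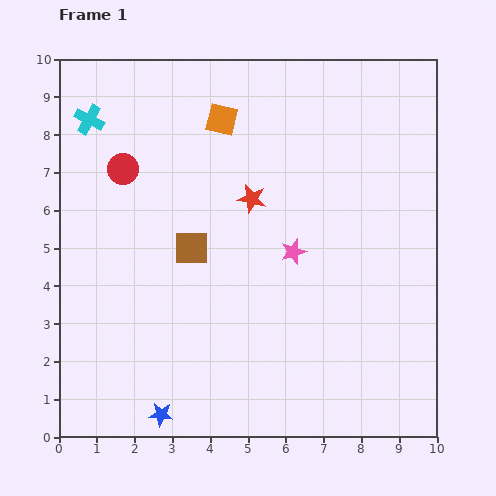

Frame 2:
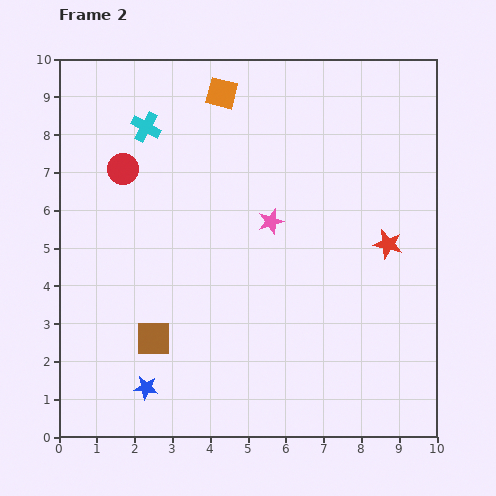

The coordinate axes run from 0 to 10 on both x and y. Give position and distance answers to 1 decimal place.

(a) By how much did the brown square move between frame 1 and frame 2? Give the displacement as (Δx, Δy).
(-1.0, -2.4)

The brown square was at (3.5, 5.0) in frame 1 and (2.5, 2.6) in frame 2.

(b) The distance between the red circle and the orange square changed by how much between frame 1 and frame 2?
+0.4

Distance in frame 1: 2.9. Distance in frame 2: 3.3.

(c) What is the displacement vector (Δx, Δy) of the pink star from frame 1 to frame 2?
(-0.6, 0.8)

The pink star was at (6.2, 4.9) in frame 1 and (5.6, 5.7) in frame 2.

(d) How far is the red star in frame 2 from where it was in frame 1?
3.8

The red star moved from (5.1, 6.3) to (8.7, 5.1), a distance of √(3.6² + 1.2²) ≈ 3.8.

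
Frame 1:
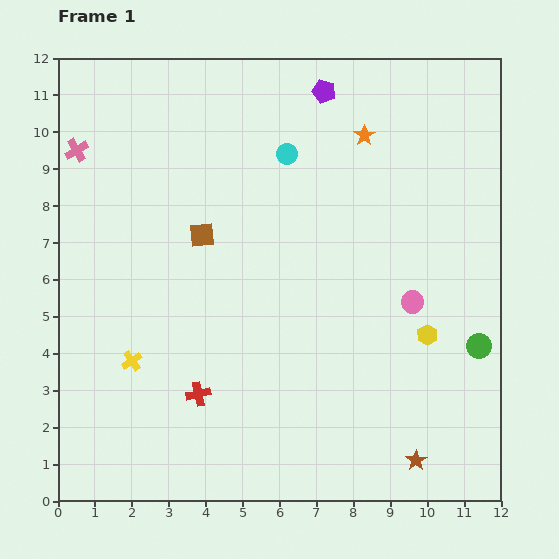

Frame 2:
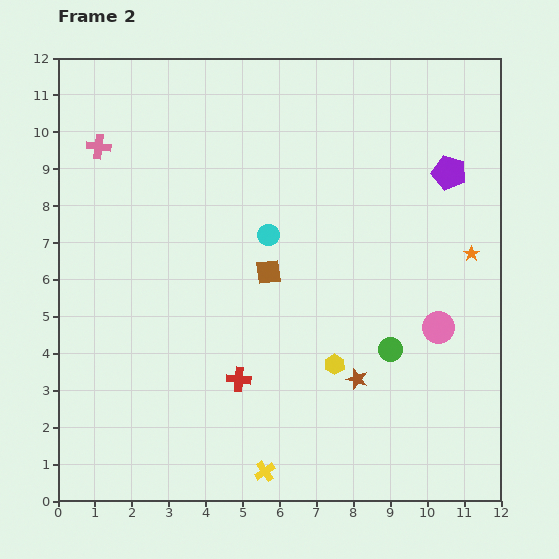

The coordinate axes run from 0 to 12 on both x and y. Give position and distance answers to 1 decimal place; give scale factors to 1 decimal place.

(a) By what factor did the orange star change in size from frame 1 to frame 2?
0.7×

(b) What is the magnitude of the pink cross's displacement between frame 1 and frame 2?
0.6

The pink cross moved from (0.5, 9.5) to (1.1, 9.6), a distance of √(0.6² + 0.1²) ≈ 0.6.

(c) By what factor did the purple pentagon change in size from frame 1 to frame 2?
1.5×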